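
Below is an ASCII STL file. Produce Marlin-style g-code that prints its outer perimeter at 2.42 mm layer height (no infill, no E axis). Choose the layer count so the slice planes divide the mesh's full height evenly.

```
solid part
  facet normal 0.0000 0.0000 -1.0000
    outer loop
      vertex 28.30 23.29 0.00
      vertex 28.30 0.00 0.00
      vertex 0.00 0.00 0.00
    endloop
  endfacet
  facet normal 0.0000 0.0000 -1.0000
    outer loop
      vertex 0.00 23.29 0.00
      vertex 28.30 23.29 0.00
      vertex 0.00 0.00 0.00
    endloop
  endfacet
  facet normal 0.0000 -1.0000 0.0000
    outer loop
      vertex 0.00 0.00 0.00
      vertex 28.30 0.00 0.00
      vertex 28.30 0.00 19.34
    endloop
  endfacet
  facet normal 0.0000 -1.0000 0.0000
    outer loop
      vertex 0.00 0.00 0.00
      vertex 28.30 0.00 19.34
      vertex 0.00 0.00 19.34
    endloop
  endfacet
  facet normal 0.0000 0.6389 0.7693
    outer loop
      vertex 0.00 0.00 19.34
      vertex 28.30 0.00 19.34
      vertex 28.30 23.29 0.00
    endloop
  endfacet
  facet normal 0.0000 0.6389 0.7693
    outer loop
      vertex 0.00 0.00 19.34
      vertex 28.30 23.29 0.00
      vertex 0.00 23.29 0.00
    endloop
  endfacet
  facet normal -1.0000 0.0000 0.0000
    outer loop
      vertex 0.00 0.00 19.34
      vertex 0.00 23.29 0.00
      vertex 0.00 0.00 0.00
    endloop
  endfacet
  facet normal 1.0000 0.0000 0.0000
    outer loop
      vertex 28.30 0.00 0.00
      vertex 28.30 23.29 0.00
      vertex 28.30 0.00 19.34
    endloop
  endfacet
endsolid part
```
; perimeter-only toolpath
G21 ; units = mm
G90 ; absolute positioning
G28 ; home
; layer 1
G0 Z2.42
G0 X0.00 Y0.00
G1 X28.30 Y0.00
G1 X28.30 Y20.38
G1 X0.00 Y20.38
G1 X0.00 Y0.00
; layer 2
G0 Z4.83
G0 X0.00 Y0.00
G1 X28.30 Y0.00
G1 X28.30 Y17.47
G1 X0.00 Y17.47
G1 X0.00 Y0.00
; layer 3
G0 Z7.25
G0 X0.00 Y0.00
G1 X28.30 Y0.00
G1 X28.30 Y14.56
G1 X0.00 Y14.56
G1 X0.00 Y0.00
; layer 4
G0 Z9.67
G0 X0.00 Y0.00
G1 X28.30 Y0.00
G1 X28.30 Y11.64
G1 X0.00 Y11.64
G1 X0.00 Y0.00
; layer 5
G0 Z12.09
G0 X0.00 Y0.00
G1 X28.30 Y0.00
G1 X28.30 Y8.73
G1 X0.00 Y8.73
G1 X0.00 Y0.00
; layer 6
G0 Z14.50
G0 X0.00 Y0.00
G1 X28.30 Y0.00
G1 X28.30 Y5.82
G1 X0.00 Y5.82
G1 X0.00 Y0.00
; layer 7
G0 Z16.92
G0 X0.00 Y0.00
G1 X28.30 Y0.00
G1 X28.30 Y2.91
G1 X0.00 Y2.91
G1 X0.00 Y0.00
M2 ; end

The solid is a wedge (ramp): 28.3 × 23.3 mm base, rising to 19.3 mm along the y=0 edge and sloping linearly to z=0 at y=23.3. Slicing at Δz = 2.42 mm — 8 equal slices spanning the solid's height, so layer i sits at z = i·h/8 — gives 7 non-empty perimeters. Each is a 4-segment closed polygon; G0 lifts to the layer z and rapids to the start vertex, then G1 traces the edges. The cross-section shrinks linearly with z (the slice at the apex is degenerate and omitted).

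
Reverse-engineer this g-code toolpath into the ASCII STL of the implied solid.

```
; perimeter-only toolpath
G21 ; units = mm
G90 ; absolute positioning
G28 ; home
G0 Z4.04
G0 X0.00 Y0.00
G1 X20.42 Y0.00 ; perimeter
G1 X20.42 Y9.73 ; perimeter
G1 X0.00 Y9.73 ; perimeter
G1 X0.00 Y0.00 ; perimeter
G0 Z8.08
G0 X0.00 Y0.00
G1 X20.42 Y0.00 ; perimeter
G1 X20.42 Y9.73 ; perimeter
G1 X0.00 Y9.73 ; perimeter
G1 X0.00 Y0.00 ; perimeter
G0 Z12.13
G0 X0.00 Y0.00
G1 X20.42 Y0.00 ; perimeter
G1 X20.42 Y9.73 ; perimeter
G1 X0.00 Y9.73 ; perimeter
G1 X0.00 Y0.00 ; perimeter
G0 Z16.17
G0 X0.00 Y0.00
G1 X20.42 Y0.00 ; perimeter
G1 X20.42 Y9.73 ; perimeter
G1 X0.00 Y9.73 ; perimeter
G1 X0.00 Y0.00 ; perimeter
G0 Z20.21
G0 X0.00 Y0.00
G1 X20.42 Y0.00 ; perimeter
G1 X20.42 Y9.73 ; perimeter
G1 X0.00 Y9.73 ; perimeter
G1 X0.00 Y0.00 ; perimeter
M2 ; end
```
solid part
  facet normal 0.0000 0.0000 -1.0000
    outer loop
      vertex 20.42 9.73 0.00
      vertex 20.42 0.00 0.00
      vertex 0.00 0.00 0.00
    endloop
  endfacet
  facet normal 0.0000 0.0000 -1.0000
    outer loop
      vertex 0.00 9.73 0.00
      vertex 20.42 9.73 0.00
      vertex 0.00 0.00 0.00
    endloop
  endfacet
  facet normal 0.0000 0.0000 1.0000
    outer loop
      vertex 0.00 0.00 20.21
      vertex 20.42 0.00 20.21
      vertex 20.42 9.73 20.21
    endloop
  endfacet
  facet normal 0.0000 0.0000 1.0000
    outer loop
      vertex 0.00 0.00 20.21
      vertex 20.42 9.73 20.21
      vertex 0.00 9.73 20.21
    endloop
  endfacet
  facet normal 0.0000 -1.0000 0.0000
    outer loop
      vertex 0.00 0.00 0.00
      vertex 20.42 0.00 0.00
      vertex 20.42 0.00 20.21
    endloop
  endfacet
  facet normal 0.0000 -1.0000 0.0000
    outer loop
      vertex 0.00 0.00 0.00
      vertex 20.42 0.00 20.21
      vertex 0.00 0.00 20.21
    endloop
  endfacet
  facet normal 0.0000 1.0000 0.0000
    outer loop
      vertex 20.42 9.73 20.21
      vertex 20.42 9.73 0.00
      vertex 0.00 9.73 0.00
    endloop
  endfacet
  facet normal 0.0000 1.0000 0.0000
    outer loop
      vertex 0.00 9.73 20.21
      vertex 20.42 9.73 20.21
      vertex 0.00 9.73 0.00
    endloop
  endfacet
  facet normal -1.0000 0.0000 0.0000
    outer loop
      vertex 0.00 9.73 20.21
      vertex 0.00 9.73 0.00
      vertex 0.00 0.00 0.00
    endloop
  endfacet
  facet normal -1.0000 0.0000 0.0000
    outer loop
      vertex 0.00 0.00 20.21
      vertex 0.00 9.73 20.21
      vertex 0.00 0.00 0.00
    endloop
  endfacet
  facet normal 1.0000 0.0000 0.0000
    outer loop
      vertex 20.42 0.00 0.00
      vertex 20.42 9.73 0.00
      vertex 20.42 9.73 20.21
    endloop
  endfacet
  facet normal 1.0000 0.0000 0.0000
    outer loop
      vertex 20.42 0.00 0.00
      vertex 20.42 9.73 20.21
      vertex 20.42 0.00 20.21
    endloop
  endfacet
endsolid part

The G0 Z moves step by Δz≈4.04 mm. Every layer's G1 loop is the same polygon, so the solid is a straight extrusion of it from z=0 to z≈20.2. Closing with flat bottom and top caps and triangulating gives 12 facets — a rectangular box, roughly 20.4 × 9.73 mm footprint and 20.2 mm tall.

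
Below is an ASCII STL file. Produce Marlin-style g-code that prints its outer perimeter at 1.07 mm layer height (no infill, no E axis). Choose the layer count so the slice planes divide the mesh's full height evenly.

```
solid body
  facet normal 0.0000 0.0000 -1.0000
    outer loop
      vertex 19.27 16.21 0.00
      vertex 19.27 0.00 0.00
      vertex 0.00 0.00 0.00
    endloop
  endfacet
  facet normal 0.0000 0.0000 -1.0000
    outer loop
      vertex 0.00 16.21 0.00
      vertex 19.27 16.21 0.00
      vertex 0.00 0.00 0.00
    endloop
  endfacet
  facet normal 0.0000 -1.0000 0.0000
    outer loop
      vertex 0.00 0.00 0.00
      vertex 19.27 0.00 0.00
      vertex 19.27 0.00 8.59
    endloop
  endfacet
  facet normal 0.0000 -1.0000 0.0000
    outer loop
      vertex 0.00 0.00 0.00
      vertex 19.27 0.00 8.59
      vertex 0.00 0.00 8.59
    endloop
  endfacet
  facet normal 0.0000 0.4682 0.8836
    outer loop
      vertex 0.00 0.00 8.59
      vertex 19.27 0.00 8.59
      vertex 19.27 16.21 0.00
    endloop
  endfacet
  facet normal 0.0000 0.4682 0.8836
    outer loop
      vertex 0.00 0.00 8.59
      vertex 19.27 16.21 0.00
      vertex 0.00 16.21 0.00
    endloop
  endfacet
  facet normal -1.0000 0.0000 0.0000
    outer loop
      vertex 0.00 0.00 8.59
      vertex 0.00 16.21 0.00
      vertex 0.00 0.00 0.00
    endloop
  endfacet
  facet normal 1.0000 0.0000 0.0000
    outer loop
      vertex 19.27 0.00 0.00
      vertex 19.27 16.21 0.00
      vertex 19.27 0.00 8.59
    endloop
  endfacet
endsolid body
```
; perimeter-only toolpath
G21 ; units = mm
G90 ; absolute positioning
G28 ; home
; layer 1
G0 Z1.07
G0 X0.00 Y0.00
G1 X19.27 Y0.00
G1 X19.27 Y14.18
G1 X0.00 Y14.18
G1 X0.00 Y0.00
; layer 2
G0 Z2.15
G0 X0.00 Y0.00
G1 X19.27 Y0.00
G1 X19.27 Y12.16
G1 X0.00 Y12.16
G1 X0.00 Y0.00
; layer 3
G0 Z3.22
G0 X0.00 Y0.00
G1 X19.27 Y0.00
G1 X19.27 Y10.13
G1 X0.00 Y10.13
G1 X0.00 Y0.00
; layer 4
G0 Z4.29
G0 X0.00 Y0.00
G1 X19.27 Y0.00
G1 X19.27 Y8.11
G1 X0.00 Y8.11
G1 X0.00 Y0.00
; layer 5
G0 Z5.37
G0 X0.00 Y0.00
G1 X19.27 Y0.00
G1 X19.27 Y6.08
G1 X0.00 Y6.08
G1 X0.00 Y0.00
; layer 6
G0 Z6.44
G0 X0.00 Y0.00
G1 X19.27 Y0.00
G1 X19.27 Y4.05
G1 X0.00 Y4.05
G1 X0.00 Y0.00
; layer 7
G0 Z7.52
G0 X0.00 Y0.00
G1 X19.27 Y0.00
G1 X19.27 Y2.03
G1 X0.00 Y2.03
G1 X0.00 Y0.00
M2 ; end

The solid is a wedge (ramp): 19.3 × 16.2 mm base, rising to 8.59 mm along the y=0 edge and sloping linearly to z=0 at y=16.2. Slicing at Δz = 1.07 mm — 8 equal slices spanning the solid's height, so layer i sits at z = i·h/8 — gives 7 non-empty perimeters. Each is a 4-segment closed polygon; G0 lifts to the layer z and rapids to the start vertex, then G1 traces the edges. The cross-section shrinks linearly with z (the slice at the apex is degenerate and omitted).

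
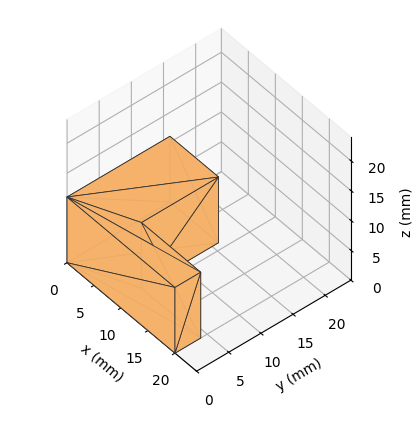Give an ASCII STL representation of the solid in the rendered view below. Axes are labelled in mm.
Reading the render: the shape is an L-shaped prism: outer 20 × 16 mm, arm thicknesses ≈ 4 mm (horizontal) and 9 mm (vertical), extruded 11 mm in z (dimensions read to the nearest mm from the axis ticks). For the STL, each face is triangulated and given an outward normal.

solid part
  facet normal 0.0000 0.0000 -1.0000
    outer loop
      vertex 20.0 4.0 0.0
      vertex 20.0 0.0 0.0
      vertex 0.0 0.0 0.0
    endloop
  endfacet
  facet normal 0.0000 0.0000 -1.0000
    outer loop
      vertex 9.0 4.0 0.0
      vertex 20.0 4.0 0.0
      vertex 0.0 0.0 0.0
    endloop
  endfacet
  facet normal 0.0000 0.0000 -1.0000
    outer loop
      vertex 9.0 16.0 0.0
      vertex 9.0 4.0 0.0
      vertex 0.0 0.0 0.0
    endloop
  endfacet
  facet normal 0.0000 0.0000 -1.0000
    outer loop
      vertex 0.0 16.0 0.0
      vertex 9.0 16.0 0.0
      vertex 0.0 0.0 0.0
    endloop
  endfacet
  facet normal 0.0000 0.0000 1.0000
    outer loop
      vertex 0.0 0.0 11.0
      vertex 20.0 0.0 11.0
      vertex 20.0 4.0 11.0
    endloop
  endfacet
  facet normal 0.0000 0.0000 1.0000
    outer loop
      vertex 0.0 0.0 11.0
      vertex 20.0 4.0 11.0
      vertex 9.0 4.0 11.0
    endloop
  endfacet
  facet normal 0.0000 0.0000 1.0000
    outer loop
      vertex 0.0 0.0 11.0
      vertex 9.0 4.0 11.0
      vertex 9.0 16.0 11.0
    endloop
  endfacet
  facet normal 0.0000 0.0000 1.0000
    outer loop
      vertex 0.0 0.0 11.0
      vertex 9.0 16.0 11.0
      vertex 0.0 16.0 11.0
    endloop
  endfacet
  facet normal 0.0000 -1.0000 0.0000
    outer loop
      vertex 0.0 0.0 0.0
      vertex 20.0 0.0 0.0
      vertex 20.0 0.0 11.0
    endloop
  endfacet
  facet normal 0.0000 -1.0000 0.0000
    outer loop
      vertex 0.0 0.0 0.0
      vertex 20.0 0.0 11.0
      vertex 0.0 0.0 11.0
    endloop
  endfacet
  facet normal 1.0000 0.0000 0.0000
    outer loop
      vertex 20.0 0.0 0.0
      vertex 20.0 4.0 0.0
      vertex 20.0 4.0 11.0
    endloop
  endfacet
  facet normal 1.0000 0.0000 0.0000
    outer loop
      vertex 20.0 0.0 0.0
      vertex 20.0 4.0 11.0
      vertex 20.0 0.0 11.0
    endloop
  endfacet
  facet normal 0.0000 1.0000 0.0000
    outer loop
      vertex 20.0 4.0 0.0
      vertex 9.0 4.0 0.0
      vertex 9.0 4.0 11.0
    endloop
  endfacet
  facet normal 0.0000 1.0000 0.0000
    outer loop
      vertex 20.0 4.0 0.0
      vertex 9.0 4.0 11.0
      vertex 20.0 4.0 11.0
    endloop
  endfacet
  facet normal 1.0000 0.0000 0.0000
    outer loop
      vertex 9.0 4.0 0.0
      vertex 9.0 16.0 0.0
      vertex 9.0 16.0 11.0
    endloop
  endfacet
  facet normal 1.0000 0.0000 0.0000
    outer loop
      vertex 9.0 4.0 0.0
      vertex 9.0 16.0 11.0
      vertex 9.0 4.0 11.0
    endloop
  endfacet
  facet normal 0.0000 1.0000 0.0000
    outer loop
      vertex 9.0 16.0 0.0
      vertex 0.0 16.0 0.0
      vertex 0.0 16.0 11.0
    endloop
  endfacet
  facet normal 0.0000 1.0000 0.0000
    outer loop
      vertex 9.0 16.0 0.0
      vertex 0.0 16.0 11.0
      vertex 9.0 16.0 11.0
    endloop
  endfacet
  facet normal -1.0000 0.0000 0.0000
    outer loop
      vertex 0.0 16.0 0.0
      vertex 0.0 0.0 0.0
      vertex 0.0 0.0 11.0
    endloop
  endfacet
  facet normal -1.0000 0.0000 0.0000
    outer loop
      vertex 0.0 16.0 0.0
      vertex 0.0 0.0 11.0
      vertex 0.0 16.0 11.0
    endloop
  endfacet
endsolid part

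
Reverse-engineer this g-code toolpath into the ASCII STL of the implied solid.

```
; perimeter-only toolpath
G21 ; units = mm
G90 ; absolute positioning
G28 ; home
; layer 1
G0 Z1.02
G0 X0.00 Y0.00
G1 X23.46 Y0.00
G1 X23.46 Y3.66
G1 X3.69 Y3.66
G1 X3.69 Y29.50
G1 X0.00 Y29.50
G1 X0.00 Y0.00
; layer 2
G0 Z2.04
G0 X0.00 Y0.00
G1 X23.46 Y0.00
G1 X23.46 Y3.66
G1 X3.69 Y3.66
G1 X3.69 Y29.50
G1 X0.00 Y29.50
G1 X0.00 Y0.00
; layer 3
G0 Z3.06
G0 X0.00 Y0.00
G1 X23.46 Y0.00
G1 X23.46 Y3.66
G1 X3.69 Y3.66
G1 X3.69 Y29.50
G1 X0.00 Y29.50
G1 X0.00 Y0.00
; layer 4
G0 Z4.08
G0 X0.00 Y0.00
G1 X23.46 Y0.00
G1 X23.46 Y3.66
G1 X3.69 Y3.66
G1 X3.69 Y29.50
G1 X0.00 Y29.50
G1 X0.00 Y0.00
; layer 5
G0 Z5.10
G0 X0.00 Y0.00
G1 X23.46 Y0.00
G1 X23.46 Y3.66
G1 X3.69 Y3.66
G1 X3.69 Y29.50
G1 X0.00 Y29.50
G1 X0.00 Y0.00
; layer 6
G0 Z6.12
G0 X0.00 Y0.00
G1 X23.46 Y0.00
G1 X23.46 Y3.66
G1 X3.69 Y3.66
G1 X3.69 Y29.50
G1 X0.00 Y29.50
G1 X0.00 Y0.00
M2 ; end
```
solid part
  facet normal 0.0000 0.0000 -1.0000
    outer loop
      vertex 23.46 3.66 0.00
      vertex 23.46 0.00 0.00
      vertex 0.00 0.00 0.00
    endloop
  endfacet
  facet normal 0.0000 0.0000 -1.0000
    outer loop
      vertex 3.69 3.66 0.00
      vertex 23.46 3.66 0.00
      vertex 0.00 0.00 0.00
    endloop
  endfacet
  facet normal 0.0000 0.0000 -1.0000
    outer loop
      vertex 3.69 29.50 0.00
      vertex 3.69 3.66 0.00
      vertex 0.00 0.00 0.00
    endloop
  endfacet
  facet normal 0.0000 0.0000 -1.0000
    outer loop
      vertex 0.00 29.50 0.00
      vertex 3.69 29.50 0.00
      vertex 0.00 0.00 0.00
    endloop
  endfacet
  facet normal 0.0000 0.0000 1.0000
    outer loop
      vertex 0.00 0.00 6.12
      vertex 23.46 0.00 6.12
      vertex 23.46 3.66 6.12
    endloop
  endfacet
  facet normal 0.0000 0.0000 1.0000
    outer loop
      vertex 0.00 0.00 6.12
      vertex 23.46 3.66 6.12
      vertex 3.69 3.66 6.12
    endloop
  endfacet
  facet normal 0.0000 0.0000 1.0000
    outer loop
      vertex 0.00 0.00 6.12
      vertex 3.69 3.66 6.12
      vertex 3.69 29.50 6.12
    endloop
  endfacet
  facet normal 0.0000 0.0000 1.0000
    outer loop
      vertex 0.00 0.00 6.12
      vertex 3.69 29.50 6.12
      vertex 0.00 29.50 6.12
    endloop
  endfacet
  facet normal 0.0000 -1.0000 0.0000
    outer loop
      vertex 0.00 0.00 0.00
      vertex 23.46 0.00 0.00
      vertex 23.46 0.00 6.12
    endloop
  endfacet
  facet normal 0.0000 -1.0000 0.0000
    outer loop
      vertex 0.00 0.00 0.00
      vertex 23.46 0.00 6.12
      vertex 0.00 0.00 6.12
    endloop
  endfacet
  facet normal 1.0000 0.0000 0.0000
    outer loop
      vertex 23.46 0.00 0.00
      vertex 23.46 3.66 0.00
      vertex 23.46 3.66 6.12
    endloop
  endfacet
  facet normal 1.0000 0.0000 0.0000
    outer loop
      vertex 23.46 0.00 0.00
      vertex 23.46 3.66 6.12
      vertex 23.46 0.00 6.12
    endloop
  endfacet
  facet normal 0.0000 1.0000 0.0000
    outer loop
      vertex 23.46 3.66 0.00
      vertex 3.69 3.66 0.00
      vertex 3.69 3.66 6.12
    endloop
  endfacet
  facet normal 0.0000 1.0000 0.0000
    outer loop
      vertex 23.46 3.66 0.00
      vertex 3.69 3.66 6.12
      vertex 23.46 3.66 6.12
    endloop
  endfacet
  facet normal 1.0000 0.0000 0.0000
    outer loop
      vertex 3.69 3.66 0.00
      vertex 3.69 29.50 0.00
      vertex 3.69 29.50 6.12
    endloop
  endfacet
  facet normal 1.0000 0.0000 0.0000
    outer loop
      vertex 3.69 3.66 0.00
      vertex 3.69 29.50 6.12
      vertex 3.69 3.66 6.12
    endloop
  endfacet
  facet normal 0.0000 1.0000 0.0000
    outer loop
      vertex 3.69 29.50 0.00
      vertex 0.00 29.50 0.00
      vertex 0.00 29.50 6.12
    endloop
  endfacet
  facet normal 0.0000 1.0000 0.0000
    outer loop
      vertex 3.69 29.50 0.00
      vertex 0.00 29.50 6.12
      vertex 3.69 29.50 6.12
    endloop
  endfacet
  facet normal -1.0000 0.0000 0.0000
    outer loop
      vertex 0.00 29.50 0.00
      vertex 0.00 0.00 0.00
      vertex 0.00 0.00 6.12
    endloop
  endfacet
  facet normal -1.0000 0.0000 0.0000
    outer loop
      vertex 0.00 29.50 0.00
      vertex 0.00 0.00 6.12
      vertex 0.00 29.50 6.12
    endloop
  endfacet
endsolid part

The G0 Z moves step by Δz≈1.02 mm. Every layer's G1 loop is the same polygon, so the solid is a straight extrusion of it from z=0 to z≈6.12. Closing with flat bottom and top caps and triangulating gives 20 facets — an L-shaped prism: outer 23.5 × 29.5 mm, arm thicknesses ≈ 3.66 mm (horizontal) and 3.69 mm (vertical), extruded 6.12 mm in z.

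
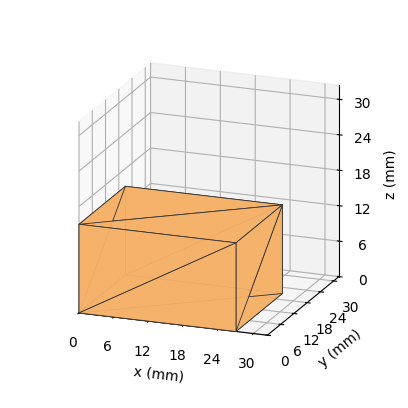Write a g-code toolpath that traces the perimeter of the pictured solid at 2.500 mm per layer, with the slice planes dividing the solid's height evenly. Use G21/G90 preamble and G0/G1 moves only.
Reading the render: the shape is a rectangular box, roughly 27 × 21 mm footprint and 15 mm tall (dimensions read to the nearest mm from the axis ticks). For the g-code, the solid's height is divided into equal slices at the stated Δz and each level perimeter traced with G1 moves after a G0 lift.

; perimeter-only toolpath
G21 ; units = mm
G90 ; absolute positioning
G28 ; home
; layer 1
G0 Z2.500
G0 X0.000 Y0.000
G1 X27.000 Y0.000
G1 X27.000 Y21.000
G1 X0.000 Y21.000
G1 X0.000 Y0.000
; layer 2
G0 Z5.000
G0 X0.000 Y0.000
G1 X27.000 Y0.000
G1 X27.000 Y21.000
G1 X0.000 Y21.000
G1 X0.000 Y0.000
; layer 3
G0 Z7.500
G0 X0.000 Y0.000
G1 X27.000 Y0.000
G1 X27.000 Y21.000
G1 X0.000 Y21.000
G1 X0.000 Y0.000
; layer 4
G0 Z10.000
G0 X0.000 Y0.000
G1 X27.000 Y0.000
G1 X27.000 Y21.000
G1 X0.000 Y21.000
G1 X0.000 Y0.000
; layer 5
G0 Z12.500
G0 X0.000 Y0.000
G1 X27.000 Y0.000
G1 X27.000 Y21.000
G1 X0.000 Y21.000
G1 X0.000 Y0.000
; layer 6
G0 Z15.000
G0 X0.000 Y0.000
G1 X27.000 Y0.000
G1 X27.000 Y21.000
G1 X0.000 Y21.000
G1 X0.000 Y0.000
M2 ; end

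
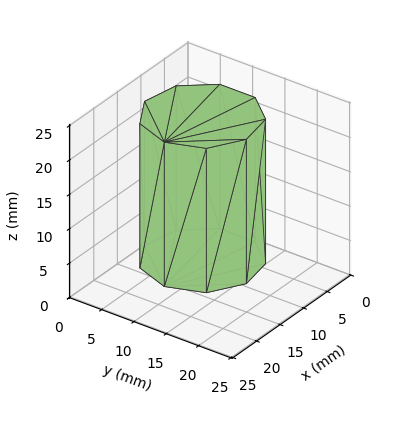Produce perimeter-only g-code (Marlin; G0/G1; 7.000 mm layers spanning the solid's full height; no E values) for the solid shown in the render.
Reading the render: the shape is a regular 9-sided prism (a cylinder approximated with 9 flat sides), circumscribed radius ≈ 8 mm, height ≈ 21 mm (dimensions read to the nearest mm from the axis ticks). For the g-code, the solid's height is divided into equal slices at the stated Δz and each level perimeter traced with G1 moves after a G0 lift.

; perimeter-only toolpath
G21 ; units = mm
G90 ; absolute positioning
G28 ; home
; layer 1
G0 Z7.000
G0 X16.000 Y8.000
G1 X14.128 Y13.142
G1 X9.389 Y15.878
G1 X4.000 Y14.928
G1 X0.482 Y10.736
G1 X0.482 Y5.264
G1 X4.000 Y1.072
G1 X9.389 Y0.122
G1 X14.128 Y2.858
G1 X16.000 Y8.000
; layer 2
G0 Z14.000
G0 X16.000 Y8.000
G1 X14.128 Y13.142
G1 X9.389 Y15.878
G1 X4.000 Y14.928
G1 X0.482 Y10.736
G1 X0.482 Y5.264
G1 X4.000 Y1.072
G1 X9.389 Y0.122
G1 X14.128 Y2.858
G1 X16.000 Y8.000
; layer 3
G0 Z21.000
G0 X16.000 Y8.000
G1 X14.128 Y13.142
G1 X9.389 Y15.878
G1 X4.000 Y14.928
G1 X0.482 Y10.736
G1 X0.482 Y5.264
G1 X4.000 Y1.072
G1 X9.389 Y0.122
G1 X14.128 Y2.858
G1 X16.000 Y8.000
M2 ; end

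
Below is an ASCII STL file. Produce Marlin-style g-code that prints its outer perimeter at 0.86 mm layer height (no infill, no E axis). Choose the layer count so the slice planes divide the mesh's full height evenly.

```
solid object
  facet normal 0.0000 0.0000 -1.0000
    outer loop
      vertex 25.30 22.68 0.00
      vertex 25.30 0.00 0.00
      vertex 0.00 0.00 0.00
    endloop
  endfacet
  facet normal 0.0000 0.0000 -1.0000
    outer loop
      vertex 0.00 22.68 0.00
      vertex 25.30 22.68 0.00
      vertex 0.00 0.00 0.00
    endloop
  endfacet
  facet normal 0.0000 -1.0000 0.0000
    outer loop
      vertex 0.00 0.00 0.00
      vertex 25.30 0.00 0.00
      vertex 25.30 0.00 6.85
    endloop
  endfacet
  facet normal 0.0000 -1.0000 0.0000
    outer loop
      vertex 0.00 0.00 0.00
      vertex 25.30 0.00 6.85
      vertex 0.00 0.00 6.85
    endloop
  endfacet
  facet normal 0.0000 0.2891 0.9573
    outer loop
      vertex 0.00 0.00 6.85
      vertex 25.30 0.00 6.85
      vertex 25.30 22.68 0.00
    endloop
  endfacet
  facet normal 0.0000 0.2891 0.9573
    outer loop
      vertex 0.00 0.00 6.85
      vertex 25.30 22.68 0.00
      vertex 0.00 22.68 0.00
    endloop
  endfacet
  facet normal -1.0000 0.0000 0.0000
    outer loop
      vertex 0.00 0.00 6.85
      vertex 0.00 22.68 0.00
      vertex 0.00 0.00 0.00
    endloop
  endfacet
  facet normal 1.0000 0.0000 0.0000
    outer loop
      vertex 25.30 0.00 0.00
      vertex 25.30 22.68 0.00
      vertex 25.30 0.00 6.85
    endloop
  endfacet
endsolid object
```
; perimeter-only toolpath
G21 ; units = mm
G90 ; absolute positioning
G28 ; home
; layer 1
G0 Z0.86
G0 X0.00 Y0.00
G1 X25.30 Y0.00
G1 X25.30 Y19.84
G1 X0.00 Y19.84
G1 X0.00 Y0.00
; layer 2
G0 Z1.71
G0 X0.00 Y0.00
G1 X25.30 Y0.00
G1 X25.30 Y17.01
G1 X0.00 Y17.01
G1 X0.00 Y0.00
; layer 3
G0 Z2.57
G0 X0.00 Y0.00
G1 X25.30 Y0.00
G1 X25.30 Y14.18
G1 X0.00 Y14.18
G1 X0.00 Y0.00
; layer 4
G0 Z3.42
G0 X0.00 Y0.00
G1 X25.30 Y0.00
G1 X25.30 Y11.34
G1 X0.00 Y11.34
G1 X0.00 Y0.00
; layer 5
G0 Z4.28
G0 X0.00 Y0.00
G1 X25.30 Y0.00
G1 X25.30 Y8.50
G1 X0.00 Y8.50
G1 X0.00 Y0.00
; layer 6
G0 Z5.14
G0 X0.00 Y0.00
G1 X25.30 Y0.00
G1 X25.30 Y5.67
G1 X0.00 Y5.67
G1 X0.00 Y0.00
; layer 7
G0 Z5.99
G0 X0.00 Y0.00
G1 X25.30 Y0.00
G1 X25.30 Y2.83
G1 X0.00 Y2.83
G1 X0.00 Y0.00
M2 ; end

The solid is a wedge (ramp): 25.3 × 22.7 mm base, rising to 6.85 mm along the y=0 edge and sloping linearly to z=0 at y=22.7. Slicing at Δz = 0.86 mm — 8 equal slices spanning the solid's height, so layer i sits at z = i·h/8 — gives 7 non-empty perimeters. Each is a 4-segment closed polygon; G0 lifts to the layer z and rapids to the start vertex, then G1 traces the edges. The cross-section shrinks linearly with z (the slice at the apex is degenerate and omitted).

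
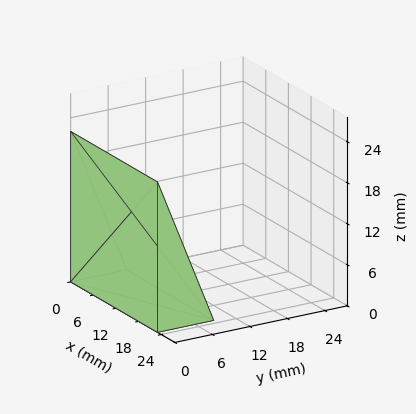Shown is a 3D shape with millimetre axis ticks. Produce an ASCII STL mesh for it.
Reading the render: the shape is a wedge (ramp): 23 × 9 mm base, rising to 22 mm along the y=0 edge and sloping linearly to z=0 at y=9 (dimensions read to the nearest mm from the axis ticks). For the STL, each face is triangulated and given an outward normal.

solid part
  facet normal 0.0000 0.0000 -1.0000
    outer loop
      vertex 23.000 9.000 0.000
      vertex 23.000 0.000 0.000
      vertex 0.000 0.000 0.000
    endloop
  endfacet
  facet normal 0.0000 0.0000 -1.0000
    outer loop
      vertex 0.000 9.000 0.000
      vertex 23.000 9.000 0.000
      vertex 0.000 0.000 0.000
    endloop
  endfacet
  facet normal 0.0000 -1.0000 0.0000
    outer loop
      vertex 0.000 0.000 0.000
      vertex 23.000 0.000 0.000
      vertex 23.000 0.000 22.000
    endloop
  endfacet
  facet normal 0.0000 -1.0000 0.0000
    outer loop
      vertex 0.000 0.000 0.000
      vertex 23.000 0.000 22.000
      vertex 0.000 0.000 22.000
    endloop
  endfacet
  facet normal 0.0000 0.9255 0.3786
    outer loop
      vertex 0.000 0.000 22.000
      vertex 23.000 0.000 22.000
      vertex 23.000 9.000 0.000
    endloop
  endfacet
  facet normal 0.0000 0.9255 0.3786
    outer loop
      vertex 0.000 0.000 22.000
      vertex 23.000 9.000 0.000
      vertex 0.000 9.000 0.000
    endloop
  endfacet
  facet normal -1.0000 0.0000 0.0000
    outer loop
      vertex 0.000 0.000 22.000
      vertex 0.000 9.000 0.000
      vertex 0.000 0.000 0.000
    endloop
  endfacet
  facet normal 1.0000 0.0000 0.0000
    outer loop
      vertex 23.000 0.000 0.000
      vertex 23.000 9.000 0.000
      vertex 23.000 0.000 22.000
    endloop
  endfacet
endsolid part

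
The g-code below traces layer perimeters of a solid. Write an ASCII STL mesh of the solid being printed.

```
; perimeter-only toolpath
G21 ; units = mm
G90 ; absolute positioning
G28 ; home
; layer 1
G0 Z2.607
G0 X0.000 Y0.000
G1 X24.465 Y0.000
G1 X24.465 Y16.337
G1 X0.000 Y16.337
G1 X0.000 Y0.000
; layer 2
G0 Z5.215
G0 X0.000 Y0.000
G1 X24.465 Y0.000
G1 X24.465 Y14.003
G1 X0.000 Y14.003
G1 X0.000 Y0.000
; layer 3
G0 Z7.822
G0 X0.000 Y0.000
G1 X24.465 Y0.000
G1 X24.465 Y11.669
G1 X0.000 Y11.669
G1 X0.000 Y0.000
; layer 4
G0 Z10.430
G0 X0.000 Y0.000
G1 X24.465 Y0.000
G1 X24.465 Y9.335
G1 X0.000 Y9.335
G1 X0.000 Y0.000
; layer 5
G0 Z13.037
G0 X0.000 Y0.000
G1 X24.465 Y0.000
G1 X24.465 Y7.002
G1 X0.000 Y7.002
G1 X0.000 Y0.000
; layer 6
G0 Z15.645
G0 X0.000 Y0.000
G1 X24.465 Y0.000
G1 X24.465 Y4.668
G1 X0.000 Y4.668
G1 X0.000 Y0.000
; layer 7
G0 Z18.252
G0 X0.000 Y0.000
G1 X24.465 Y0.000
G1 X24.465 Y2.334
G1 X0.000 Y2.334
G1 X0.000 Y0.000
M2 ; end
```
solid part
  facet normal 0.0000 0.0000 -1.0000
    outer loop
      vertex 24.465 18.671 0.000
      vertex 24.465 0.000 0.000
      vertex 0.000 0.000 0.000
    endloop
  endfacet
  facet normal 0.0000 0.0000 -1.0000
    outer loop
      vertex 0.000 18.671 0.000
      vertex 24.465 18.671 0.000
      vertex 0.000 0.000 0.000
    endloop
  endfacet
  facet normal 0.0000 -1.0000 0.0000
    outer loop
      vertex 0.000 0.000 0.000
      vertex 24.465 0.000 0.000
      vertex 24.465 0.000 20.860
    endloop
  endfacet
  facet normal 0.0000 -1.0000 0.0000
    outer loop
      vertex 0.000 0.000 0.000
      vertex 24.465 0.000 20.860
      vertex 0.000 0.000 20.860
    endloop
  endfacet
  facet normal 0.0000 0.7451 0.6669
    outer loop
      vertex 0.000 0.000 20.860
      vertex 24.465 0.000 20.860
      vertex 24.465 18.671 0.000
    endloop
  endfacet
  facet normal 0.0000 0.7451 0.6669
    outer loop
      vertex 0.000 0.000 20.860
      vertex 24.465 18.671 0.000
      vertex 0.000 18.671 0.000
    endloop
  endfacet
  facet normal -1.0000 0.0000 0.0000
    outer loop
      vertex 0.000 0.000 20.860
      vertex 0.000 18.671 0.000
      vertex 0.000 0.000 0.000
    endloop
  endfacet
  facet normal 1.0000 0.0000 0.0000
    outer loop
      vertex 24.465 0.000 0.000
      vertex 24.465 18.671 0.000
      vertex 24.465 0.000 20.860
    endloop
  endfacet
endsolid part

The G0 Z moves step by Δz≈2.607 mm. The G1 loops shrink linearly with z, so the solid tapers from its base footprint up to z≈20.9. Closing with a flat bottom cap and the tapered top and triangulating gives 8 facets — a wedge (ramp): 24.5 × 18.7 mm base, rising to 20.9 mm along the y=0 edge and sloping linearly to z=0 at y=18.7.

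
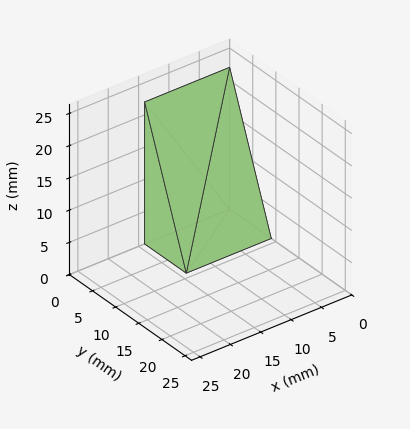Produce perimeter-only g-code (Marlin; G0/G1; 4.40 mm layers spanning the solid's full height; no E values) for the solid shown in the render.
Reading the render: the shape is a wedge (ramp): 14 × 9 mm base, rising to 22 mm along the y=0 edge and sloping linearly to z=0 at y=9 (dimensions read to the nearest mm from the axis ticks). For the g-code, the solid's height is divided into equal slices at the stated Δz and each level perimeter traced with G1 moves after a G0 lift.

; perimeter-only toolpath
G21 ; units = mm
G90 ; absolute positioning
G28 ; home
; layer 1
G0 Z4.40
G0 X0.00 Y0.00
G1 X14.00 Y0.00
G1 X14.00 Y7.20
G1 X0.00 Y7.20
G1 X0.00 Y0.00
; layer 2
G0 Z8.80
G0 X0.00 Y0.00
G1 X14.00 Y0.00
G1 X14.00 Y5.40
G1 X0.00 Y5.40
G1 X0.00 Y0.00
; layer 3
G0 Z13.20
G0 X0.00 Y0.00
G1 X14.00 Y0.00
G1 X14.00 Y3.60
G1 X0.00 Y3.60
G1 X0.00 Y0.00
; layer 4
G0 Z17.60
G0 X0.00 Y0.00
G1 X14.00 Y0.00
G1 X14.00 Y1.80
G1 X0.00 Y1.80
G1 X0.00 Y0.00
M2 ; end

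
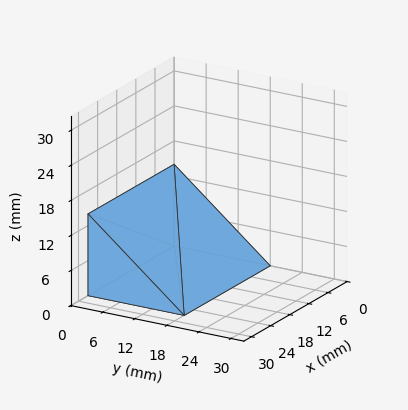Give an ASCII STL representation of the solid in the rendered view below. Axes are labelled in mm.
Reading the render: the shape is a wedge (ramp): 27 × 18 mm base, rising to 14 mm along the y=0 edge and sloping linearly to z=0 at y=18 (dimensions read to the nearest mm from the axis ticks). For the STL, each face is triangulated and given an outward normal.

solid part
  facet normal 0.0000 0.0000 -1.0000
    outer loop
      vertex 27.0 18.0 0.0
      vertex 27.0 0.0 0.0
      vertex 0.0 0.0 0.0
    endloop
  endfacet
  facet normal 0.0000 0.0000 -1.0000
    outer loop
      vertex 0.0 18.0 0.0
      vertex 27.0 18.0 0.0
      vertex 0.0 0.0 0.0
    endloop
  endfacet
  facet normal 0.0000 -1.0000 0.0000
    outer loop
      vertex 0.0 0.0 0.0
      vertex 27.0 0.0 0.0
      vertex 27.0 0.0 14.0
    endloop
  endfacet
  facet normal 0.0000 -1.0000 0.0000
    outer loop
      vertex 0.0 0.0 0.0
      vertex 27.0 0.0 14.0
      vertex 0.0 0.0 14.0
    endloop
  endfacet
  facet normal 0.0000 0.6139 0.7894
    outer loop
      vertex 0.0 0.0 14.0
      vertex 27.0 0.0 14.0
      vertex 27.0 18.0 0.0
    endloop
  endfacet
  facet normal 0.0000 0.6139 0.7894
    outer loop
      vertex 0.0 0.0 14.0
      vertex 27.0 18.0 0.0
      vertex 0.0 18.0 0.0
    endloop
  endfacet
  facet normal -1.0000 0.0000 0.0000
    outer loop
      vertex 0.0 0.0 14.0
      vertex 0.0 18.0 0.0
      vertex 0.0 0.0 0.0
    endloop
  endfacet
  facet normal 1.0000 0.0000 0.0000
    outer loop
      vertex 27.0 0.0 0.0
      vertex 27.0 18.0 0.0
      vertex 27.0 0.0 14.0
    endloop
  endfacet
endsolid part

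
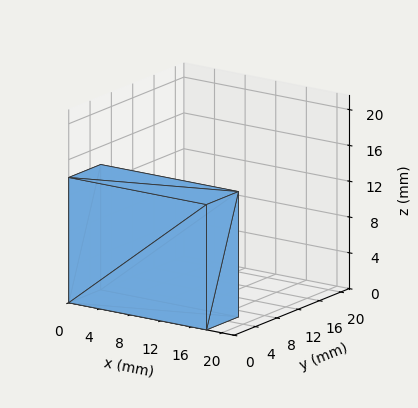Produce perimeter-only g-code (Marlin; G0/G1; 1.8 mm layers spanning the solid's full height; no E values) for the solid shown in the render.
Reading the render: the shape is a rectangular box, roughly 18 × 6 mm footprint and 14 mm tall (dimensions read to the nearest mm from the axis ticks). For the g-code, the solid's height is divided into equal slices at the stated Δz and each level perimeter traced with G1 moves after a G0 lift.

; perimeter-only toolpath
G21 ; units = mm
G90 ; absolute positioning
G28 ; home
; layer 1
G0 Z1.8
G0 X0.0 Y0.0
G1 X18.0 Y0.0
G1 X18.0 Y6.0
G1 X0.0 Y6.0
G1 X0.0 Y0.0
; layer 2
G0 Z3.5
G0 X0.0 Y0.0
G1 X18.0 Y0.0
G1 X18.0 Y6.0
G1 X0.0 Y6.0
G1 X0.0 Y0.0
; layer 3
G0 Z5.2
G0 X0.0 Y0.0
G1 X18.0 Y0.0
G1 X18.0 Y6.0
G1 X0.0 Y6.0
G1 X0.0 Y0.0
; layer 4
G0 Z7.0
G0 X0.0 Y0.0
G1 X18.0 Y0.0
G1 X18.0 Y6.0
G1 X0.0 Y6.0
G1 X0.0 Y0.0
; layer 5
G0 Z8.8
G0 X0.0 Y0.0
G1 X18.0 Y0.0
G1 X18.0 Y6.0
G1 X0.0 Y6.0
G1 X0.0 Y0.0
; layer 6
G0 Z10.5
G0 X0.0 Y0.0
G1 X18.0 Y0.0
G1 X18.0 Y6.0
G1 X0.0 Y6.0
G1 X0.0 Y0.0
; layer 7
G0 Z12.2
G0 X0.0 Y0.0
G1 X18.0 Y0.0
G1 X18.0 Y6.0
G1 X0.0 Y6.0
G1 X0.0 Y0.0
; layer 8
G0 Z14.0
G0 X0.0 Y0.0
G1 X18.0 Y0.0
G1 X18.0 Y6.0
G1 X0.0 Y6.0
G1 X0.0 Y0.0
M2 ; end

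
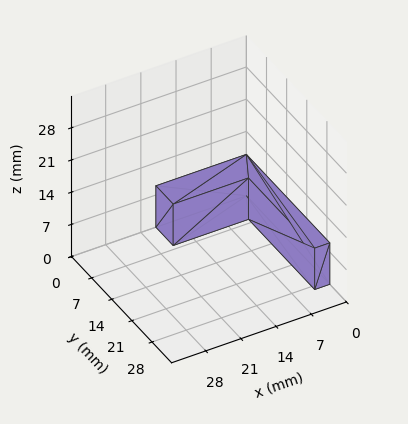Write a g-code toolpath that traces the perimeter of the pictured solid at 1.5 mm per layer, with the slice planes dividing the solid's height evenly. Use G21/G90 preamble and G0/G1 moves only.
Reading the render: the shape is an L-shaped prism: outer 18 × 29 mm, arm thicknesses ≈ 6 mm (horizontal) and 3 mm (vertical), extruded 9 mm in z (dimensions read to the nearest mm from the axis ticks). For the g-code, the solid's height is divided into equal slices at the stated Δz and each level perimeter traced with G1 moves after a G0 lift.

; perimeter-only toolpath
G21 ; units = mm
G90 ; absolute positioning
G28 ; home
; layer 1
G0 Z1.5
G0 X0.0 Y0.0
G1 X18.0 Y0.0
G1 X18.0 Y6.0
G1 X3.0 Y6.0
G1 X3.0 Y29.0
G1 X0.0 Y29.0
G1 X0.0 Y0.0
; layer 2
G0 Z3.0
G0 X0.0 Y0.0
G1 X18.0 Y0.0
G1 X18.0 Y6.0
G1 X3.0 Y6.0
G1 X3.0 Y29.0
G1 X0.0 Y29.0
G1 X0.0 Y0.0
; layer 3
G0 Z4.5
G0 X0.0 Y0.0
G1 X18.0 Y0.0
G1 X18.0 Y6.0
G1 X3.0 Y6.0
G1 X3.0 Y29.0
G1 X0.0 Y29.0
G1 X0.0 Y0.0
; layer 4
G0 Z6.0
G0 X0.0 Y0.0
G1 X18.0 Y0.0
G1 X18.0 Y6.0
G1 X3.0 Y6.0
G1 X3.0 Y29.0
G1 X0.0 Y29.0
G1 X0.0 Y0.0
; layer 5
G0 Z7.5
G0 X0.0 Y0.0
G1 X18.0 Y0.0
G1 X18.0 Y6.0
G1 X3.0 Y6.0
G1 X3.0 Y29.0
G1 X0.0 Y29.0
G1 X0.0 Y0.0
; layer 6
G0 Z9.0
G0 X0.0 Y0.0
G1 X18.0 Y0.0
G1 X18.0 Y6.0
G1 X3.0 Y6.0
G1 X3.0 Y29.0
G1 X0.0 Y29.0
G1 X0.0 Y0.0
M2 ; end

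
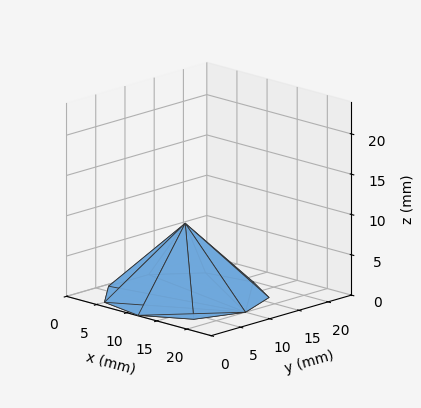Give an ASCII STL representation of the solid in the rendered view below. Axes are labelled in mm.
Reading the render: the shape is a regular 9-sided pyramid, base circumscribed radius ≈ 10 mm, apex at z ≈ 9 mm (dimensions read to the nearest mm from the axis ticks). For the STL, each face is triangulated and given an outward normal.

solid part
  facet normal 0.0000 0.0000 -1.0000
    outer loop
      vertex 11.74 19.85 0.00
      vertex 17.66 16.43 0.00
      vertex 20.00 10.00 0.00
    endloop
  endfacet
  facet normal 0.0000 0.0000 -1.0000
    outer loop
      vertex 5.00 18.66 0.00
      vertex 11.74 19.85 0.00
      vertex 20.00 10.00 0.00
    endloop
  endfacet
  facet normal 0.0000 0.0000 -1.0000
    outer loop
      vertex 0.60 13.42 0.00
      vertex 5.00 18.66 0.00
      vertex 20.00 10.00 0.00
    endloop
  endfacet
  facet normal 0.0000 0.0000 -1.0000
    outer loop
      vertex 0.60 6.58 0.00
      vertex 0.60 13.42 0.00
      vertex 20.00 10.00 0.00
    endloop
  endfacet
  facet normal 0.0000 0.0000 -1.0000
    outer loop
      vertex 5.00 1.34 0.00
      vertex 0.60 6.58 0.00
      vertex 20.00 10.00 0.00
    endloop
  endfacet
  facet normal 0.0000 0.0000 -1.0000
    outer loop
      vertex 11.74 0.15 0.00
      vertex 5.00 1.34 0.00
      vertex 20.00 10.00 0.00
    endloop
  endfacet
  facet normal 0.0000 0.0000 -1.0000
    outer loop
      vertex 17.66 3.57 0.00
      vertex 11.74 0.15 0.00
      vertex 20.00 10.00 0.00
    endloop
  endfacet
  facet normal 0.6500 0.2365 0.7222
    outer loop
      vertex 20.00 10.00 0.00
      vertex 17.66 16.43 0.00
      vertex 10.00 10.00 9.00
    endloop
  endfacet
  facet normal 0.3460 0.5988 0.7223
    outer loop
      vertex 17.66 16.43 0.00
      vertex 11.74 19.85 0.00
      vertex 10.00 10.00 9.00
    endloop
  endfacet
  facet normal -0.1203 0.6811 0.7222
    outer loop
      vertex 11.74 19.85 0.00
      vertex 5.00 18.66 0.00
      vertex 10.00 10.00 9.00
    endloop
  endfacet
  facet normal -0.5297 0.4448 0.7222
    outer loop
      vertex 5.00 18.66 0.00
      vertex 0.60 13.42 0.00
      vertex 10.00 10.00 9.00
    endloop
  endfacet
  facet normal -0.6916 0.0000 0.7223
    outer loop
      vertex 0.60 13.42 0.00
      vertex 0.60 6.58 0.00
      vertex 10.00 10.00 9.00
    endloop
  endfacet
  facet normal -0.5297 -0.4448 0.7222
    outer loop
      vertex 0.60 6.58 0.00
      vertex 5.00 1.34 0.00
      vertex 10.00 10.00 9.00
    endloop
  endfacet
  facet normal -0.1203 -0.6811 0.7222
    outer loop
      vertex 5.00 1.34 0.00
      vertex 11.74 0.15 0.00
      vertex 10.00 10.00 9.00
    endloop
  endfacet
  facet normal 0.3460 -0.5988 0.7223
    outer loop
      vertex 11.74 0.15 0.00
      vertex 17.66 3.57 0.00
      vertex 10.00 10.00 9.00
    endloop
  endfacet
  facet normal 0.6500 -0.2365 0.7222
    outer loop
      vertex 17.66 3.57 0.00
      vertex 20.00 10.00 0.00
      vertex 10.00 10.00 9.00
    endloop
  endfacet
endsolid part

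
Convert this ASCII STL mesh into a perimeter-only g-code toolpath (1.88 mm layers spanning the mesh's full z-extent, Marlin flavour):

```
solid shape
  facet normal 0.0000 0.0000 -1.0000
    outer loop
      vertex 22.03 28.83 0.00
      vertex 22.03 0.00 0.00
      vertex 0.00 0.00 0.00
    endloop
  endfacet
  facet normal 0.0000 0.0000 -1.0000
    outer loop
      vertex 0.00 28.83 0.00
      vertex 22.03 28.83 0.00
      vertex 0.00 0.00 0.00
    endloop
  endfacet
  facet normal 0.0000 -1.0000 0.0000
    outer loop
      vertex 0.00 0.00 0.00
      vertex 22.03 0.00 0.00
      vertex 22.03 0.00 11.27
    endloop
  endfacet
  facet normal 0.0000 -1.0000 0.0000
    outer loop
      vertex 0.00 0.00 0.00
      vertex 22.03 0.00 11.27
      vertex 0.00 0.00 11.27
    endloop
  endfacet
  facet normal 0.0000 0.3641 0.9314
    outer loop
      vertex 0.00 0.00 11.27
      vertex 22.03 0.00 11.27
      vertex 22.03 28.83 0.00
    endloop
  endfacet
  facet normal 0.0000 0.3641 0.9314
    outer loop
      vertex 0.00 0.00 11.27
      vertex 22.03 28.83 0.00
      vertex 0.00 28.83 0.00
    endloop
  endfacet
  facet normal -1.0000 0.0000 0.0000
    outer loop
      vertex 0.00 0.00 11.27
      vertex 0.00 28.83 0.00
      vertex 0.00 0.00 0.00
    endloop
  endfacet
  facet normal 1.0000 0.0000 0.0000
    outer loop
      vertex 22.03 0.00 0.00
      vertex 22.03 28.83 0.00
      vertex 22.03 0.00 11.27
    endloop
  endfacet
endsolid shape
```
; perimeter-only toolpath
G21 ; units = mm
G90 ; absolute positioning
G28 ; home
; layer 1
G0 Z1.88
G0 X0.00 Y0.00
G1 X22.03 Y0.00
G1 X22.03 Y24.02
G1 X0.00 Y24.02
G1 X0.00 Y0.00
; layer 2
G0 Z3.76
G0 X0.00 Y0.00
G1 X22.03 Y0.00
G1 X22.03 Y19.22
G1 X0.00 Y19.22
G1 X0.00 Y0.00
; layer 3
G0 Z5.63
G0 X0.00 Y0.00
G1 X22.03 Y0.00
G1 X22.03 Y14.41
G1 X0.00 Y14.41
G1 X0.00 Y0.00
; layer 4
G0 Z7.51
G0 X0.00 Y0.00
G1 X22.03 Y0.00
G1 X22.03 Y9.61
G1 X0.00 Y9.61
G1 X0.00 Y0.00
; layer 5
G0 Z9.39
G0 X0.00 Y0.00
G1 X22.03 Y0.00
G1 X22.03 Y4.81
G1 X0.00 Y4.81
G1 X0.00 Y0.00
M2 ; end

The solid is a wedge (ramp): 22 × 28.8 mm base, rising to 11.3 mm along the y=0 edge and sloping linearly to z=0 at y=28.8. Slicing at Δz = 1.88 mm — 6 equal slices spanning the solid's height, so layer i sits at z = i·h/6 — gives 5 non-empty perimeters. Each is a 4-segment closed polygon; G0 lifts to the layer z and rapids to the start vertex, then G1 traces the edges. The cross-section shrinks linearly with z (the slice at the apex is degenerate and omitted).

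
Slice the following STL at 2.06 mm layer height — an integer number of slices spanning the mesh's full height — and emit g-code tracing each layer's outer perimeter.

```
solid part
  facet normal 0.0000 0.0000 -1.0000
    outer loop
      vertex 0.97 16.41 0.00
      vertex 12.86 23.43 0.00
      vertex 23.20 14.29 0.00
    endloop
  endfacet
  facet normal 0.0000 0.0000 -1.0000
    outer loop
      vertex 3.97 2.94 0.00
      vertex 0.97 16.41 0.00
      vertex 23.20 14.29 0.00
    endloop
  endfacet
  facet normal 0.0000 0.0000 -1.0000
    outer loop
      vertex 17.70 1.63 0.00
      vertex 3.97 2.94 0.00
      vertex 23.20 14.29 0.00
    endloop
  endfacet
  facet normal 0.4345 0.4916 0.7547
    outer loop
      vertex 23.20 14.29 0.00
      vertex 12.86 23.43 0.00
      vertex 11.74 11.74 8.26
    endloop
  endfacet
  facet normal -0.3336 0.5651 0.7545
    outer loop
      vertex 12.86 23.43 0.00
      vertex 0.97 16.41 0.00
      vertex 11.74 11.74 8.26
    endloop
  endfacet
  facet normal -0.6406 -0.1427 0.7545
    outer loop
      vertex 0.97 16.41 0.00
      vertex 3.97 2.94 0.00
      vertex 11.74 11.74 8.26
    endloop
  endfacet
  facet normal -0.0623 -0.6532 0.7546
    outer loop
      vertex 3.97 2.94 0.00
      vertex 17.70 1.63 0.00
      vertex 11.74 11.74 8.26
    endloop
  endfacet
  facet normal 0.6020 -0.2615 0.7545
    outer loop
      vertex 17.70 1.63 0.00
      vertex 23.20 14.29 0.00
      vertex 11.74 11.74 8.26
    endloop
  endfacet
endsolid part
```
; perimeter-only toolpath
G21 ; units = mm
G90 ; absolute positioning
G28 ; home
; layer 1
G0 Z2.06
G0 X20.33 Y13.65
G1 X12.58 Y20.51
G1 X3.66 Y15.24
G1 X5.91 Y5.14
G1 X16.21 Y4.16
G1 X20.33 Y13.65
; layer 2
G0 Z4.13
G0 X17.47 Y13.02
G1 X12.30 Y17.59
G1 X6.36 Y14.07
G1 X7.86 Y7.34
G1 X14.72 Y6.69
G1 X17.47 Y13.02
; layer 3
G0 Z6.20
G0 X14.61 Y12.38
G1 X12.02 Y14.66
G1 X9.05 Y12.91
G1 X9.80 Y9.54
G1 X13.23 Y9.21
G1 X14.61 Y12.38
M2 ; end

The solid is a regular 5-sided pyramid, base circumscribed radius ≈ 11.7 mm, apex at z ≈ 8.26 mm. Slicing at Δz = 2.06 mm — 4 equal slices spanning the solid's height, so layer i sits at z = i·h/4 — gives 3 non-empty perimeters. Each is a 5-segment closed polygon; G0 lifts to the layer z and rapids to the start vertex, then G1 traces the edges. The cross-section shrinks linearly with z (the slice at the apex is degenerate and omitted).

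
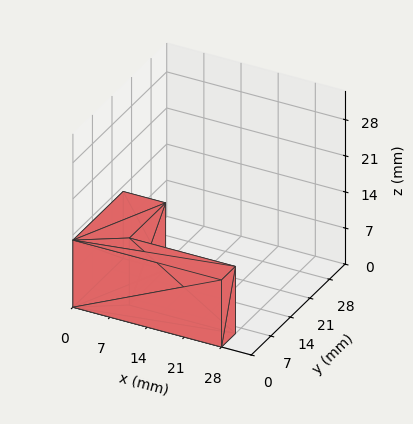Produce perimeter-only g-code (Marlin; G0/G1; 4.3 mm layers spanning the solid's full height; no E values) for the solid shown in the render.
Reading the render: the shape is an L-shaped prism: outer 28 × 18 mm, arm thicknesses ≈ 5 mm (horizontal) and 8 mm (vertical), extruded 13 mm in z (dimensions read to the nearest mm from the axis ticks). For the g-code, the solid's height is divided into equal slices at the stated Δz and each level perimeter traced with G1 moves after a G0 lift.

; perimeter-only toolpath
G21 ; units = mm
G90 ; absolute positioning
G28 ; home
; layer 1
G0 Z4.3
G0 X0.0 Y0.0
G1 X28.0 Y0.0
G1 X28.0 Y5.0
G1 X8.0 Y5.0
G1 X8.0 Y18.0
G1 X0.0 Y18.0
G1 X0.0 Y0.0
; layer 2
G0 Z8.7
G0 X0.0 Y0.0
G1 X28.0 Y0.0
G1 X28.0 Y5.0
G1 X8.0 Y5.0
G1 X8.0 Y18.0
G1 X0.0 Y18.0
G1 X0.0 Y0.0
; layer 3
G0 Z13.0
G0 X0.0 Y0.0
G1 X28.0 Y0.0
G1 X28.0 Y5.0
G1 X8.0 Y5.0
G1 X8.0 Y18.0
G1 X0.0 Y18.0
G1 X0.0 Y0.0
M2 ; end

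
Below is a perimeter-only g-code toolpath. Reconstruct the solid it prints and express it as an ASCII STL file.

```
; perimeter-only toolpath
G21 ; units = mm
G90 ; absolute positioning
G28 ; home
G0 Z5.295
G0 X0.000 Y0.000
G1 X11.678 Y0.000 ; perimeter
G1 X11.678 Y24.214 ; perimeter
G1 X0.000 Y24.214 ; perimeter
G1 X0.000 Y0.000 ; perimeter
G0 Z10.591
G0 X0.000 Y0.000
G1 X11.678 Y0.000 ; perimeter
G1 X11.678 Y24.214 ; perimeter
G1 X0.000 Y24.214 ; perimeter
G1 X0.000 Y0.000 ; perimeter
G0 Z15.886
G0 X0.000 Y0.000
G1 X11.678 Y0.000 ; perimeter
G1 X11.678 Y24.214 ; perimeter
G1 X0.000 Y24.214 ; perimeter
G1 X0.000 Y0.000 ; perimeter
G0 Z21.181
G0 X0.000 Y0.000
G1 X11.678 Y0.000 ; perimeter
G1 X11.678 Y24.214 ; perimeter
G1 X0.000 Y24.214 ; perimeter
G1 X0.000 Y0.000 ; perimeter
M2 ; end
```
solid part
  facet normal 0.0000 0.0000 -1.0000
    outer loop
      vertex 11.678 24.214 0.000
      vertex 11.678 0.000 0.000
      vertex 0.000 0.000 0.000
    endloop
  endfacet
  facet normal 0.0000 0.0000 -1.0000
    outer loop
      vertex 0.000 24.214 0.000
      vertex 11.678 24.214 0.000
      vertex 0.000 0.000 0.000
    endloop
  endfacet
  facet normal 0.0000 0.0000 1.0000
    outer loop
      vertex 0.000 0.000 21.181
      vertex 11.678 0.000 21.181
      vertex 11.678 24.214 21.181
    endloop
  endfacet
  facet normal 0.0000 0.0000 1.0000
    outer loop
      vertex 0.000 0.000 21.181
      vertex 11.678 24.214 21.181
      vertex 0.000 24.214 21.181
    endloop
  endfacet
  facet normal 0.0000 -1.0000 0.0000
    outer loop
      vertex 0.000 0.000 0.000
      vertex 11.678 0.000 0.000
      vertex 11.678 0.000 21.181
    endloop
  endfacet
  facet normal 0.0000 -1.0000 0.0000
    outer loop
      vertex 0.000 0.000 0.000
      vertex 11.678 0.000 21.181
      vertex 0.000 0.000 21.181
    endloop
  endfacet
  facet normal 0.0000 1.0000 0.0000
    outer loop
      vertex 11.678 24.214 21.181
      vertex 11.678 24.214 0.000
      vertex 0.000 24.214 0.000
    endloop
  endfacet
  facet normal 0.0000 1.0000 0.0000
    outer loop
      vertex 0.000 24.214 21.181
      vertex 11.678 24.214 21.181
      vertex 0.000 24.214 0.000
    endloop
  endfacet
  facet normal -1.0000 0.0000 0.0000
    outer loop
      vertex 0.000 24.214 21.181
      vertex 0.000 24.214 0.000
      vertex 0.000 0.000 0.000
    endloop
  endfacet
  facet normal -1.0000 0.0000 0.0000
    outer loop
      vertex 0.000 0.000 21.181
      vertex 0.000 24.214 21.181
      vertex 0.000 0.000 0.000
    endloop
  endfacet
  facet normal 1.0000 0.0000 0.0000
    outer loop
      vertex 11.678 0.000 0.000
      vertex 11.678 24.214 0.000
      vertex 11.678 24.214 21.181
    endloop
  endfacet
  facet normal 1.0000 0.0000 0.0000
    outer loop
      vertex 11.678 0.000 0.000
      vertex 11.678 24.214 21.181
      vertex 11.678 0.000 21.181
    endloop
  endfacet
endsolid part

The G0 Z moves step by Δz≈5.295 mm. Every layer's G1 loop is the same polygon, so the solid is a straight extrusion of it from z=0 to z≈21.2. Closing with flat bottom and top caps and triangulating gives 12 facets — a rectangular box, roughly 11.7 × 24.2 mm footprint and 21.2 mm tall.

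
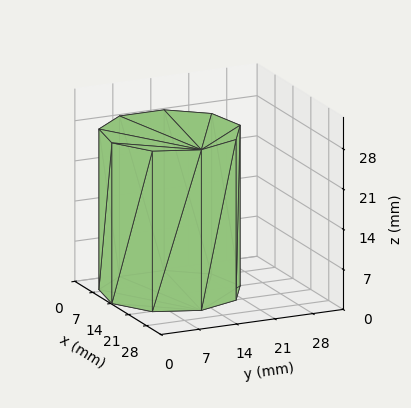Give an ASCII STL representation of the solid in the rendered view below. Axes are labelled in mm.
Reading the render: the shape is a regular 9-sided prism (a cylinder approximated with 9 flat sides), circumscribed radius ≈ 12 mm, height ≈ 28 mm (dimensions read to the nearest mm from the axis ticks). For the STL, each face is triangulated and given an outward normal.

solid part
  facet normal 0.0000 0.0000 -1.0000
    outer loop
      vertex 14.084 23.818 0.000
      vertex 21.193 19.713 0.000
      vertex 24.000 12.000 0.000
    endloop
  endfacet
  facet normal 0.0000 0.0000 -1.0000
    outer loop
      vertex 6.000 22.392 0.000
      vertex 14.084 23.818 0.000
      vertex 24.000 12.000 0.000
    endloop
  endfacet
  facet normal 0.0000 0.0000 -1.0000
    outer loop
      vertex 0.724 16.104 0.000
      vertex 6.000 22.392 0.000
      vertex 24.000 12.000 0.000
    endloop
  endfacet
  facet normal 0.0000 0.0000 -1.0000
    outer loop
      vertex 0.724 7.896 0.000
      vertex 0.724 16.104 0.000
      vertex 24.000 12.000 0.000
    endloop
  endfacet
  facet normal 0.0000 0.0000 -1.0000
    outer loop
      vertex 6.000 1.608 0.000
      vertex 0.724 7.896 0.000
      vertex 24.000 12.000 0.000
    endloop
  endfacet
  facet normal 0.0000 0.0000 -1.0000
    outer loop
      vertex 14.084 0.182 0.000
      vertex 6.000 1.608 0.000
      vertex 24.000 12.000 0.000
    endloop
  endfacet
  facet normal 0.0000 0.0000 -1.0000
    outer loop
      vertex 21.193 4.287 0.000
      vertex 14.084 0.182 0.000
      vertex 24.000 12.000 0.000
    endloop
  endfacet
  facet normal 0.0000 0.0000 1.0000
    outer loop
      vertex 24.000 12.000 28.000
      vertex 21.193 19.713 28.000
      vertex 14.084 23.818 28.000
    endloop
  endfacet
  facet normal 0.0000 0.0000 1.0000
    outer loop
      vertex 24.000 12.000 28.000
      vertex 14.084 23.818 28.000
      vertex 6.000 22.392 28.000
    endloop
  endfacet
  facet normal 0.0000 0.0000 1.0000
    outer loop
      vertex 24.000 12.000 28.000
      vertex 6.000 22.392 28.000
      vertex 0.724 16.104 28.000
    endloop
  endfacet
  facet normal 0.0000 0.0000 1.0000
    outer loop
      vertex 24.000 12.000 28.000
      vertex 0.724 16.104 28.000
      vertex 0.724 7.896 28.000
    endloop
  endfacet
  facet normal 0.0000 0.0000 1.0000
    outer loop
      vertex 24.000 12.000 28.000
      vertex 0.724 7.896 28.000
      vertex 6.000 1.608 28.000
    endloop
  endfacet
  facet normal 0.0000 0.0000 1.0000
    outer loop
      vertex 24.000 12.000 28.000
      vertex 6.000 1.608 28.000
      vertex 14.084 0.182 28.000
    endloop
  endfacet
  facet normal 0.0000 0.0000 1.0000
    outer loop
      vertex 24.000 12.000 28.000
      vertex 14.084 0.182 28.000
      vertex 21.193 4.287 28.000
    endloop
  endfacet
  facet normal 0.9397 0.3420 0.0000
    outer loop
      vertex 24.000 12.000 0.000
      vertex 21.193 19.713 0.000
      vertex 21.193 19.713 28.000
    endloop
  endfacet
  facet normal 0.9397 0.3420 0.0000
    outer loop
      vertex 24.000 12.000 0.000
      vertex 21.193 19.713 28.000
      vertex 24.000 12.000 28.000
    endloop
  endfacet
  facet normal 0.5001 0.8660 0.0000
    outer loop
      vertex 21.193 19.713 0.000
      vertex 14.084 23.818 0.000
      vertex 14.084 23.818 28.000
    endloop
  endfacet
  facet normal 0.5001 0.8660 0.0000
    outer loop
      vertex 21.193 19.713 0.000
      vertex 14.084 23.818 28.000
      vertex 21.193 19.713 28.000
    endloop
  endfacet
  facet normal -0.1737 0.9848 0.0000
    outer loop
      vertex 14.084 23.818 0.000
      vertex 6.000 22.392 0.000
      vertex 6.000 22.392 28.000
    endloop
  endfacet
  facet normal -0.1737 0.9848 0.0000
    outer loop
      vertex 14.084 23.818 0.000
      vertex 6.000 22.392 28.000
      vertex 14.084 23.818 28.000
    endloop
  endfacet
  facet normal -0.7661 0.6428 0.0000
    outer loop
      vertex 6.000 22.392 0.000
      vertex 0.724 16.104 0.000
      vertex 0.724 16.104 28.000
    endloop
  endfacet
  facet normal -0.7661 0.6428 0.0000
    outer loop
      vertex 6.000 22.392 0.000
      vertex 0.724 16.104 28.000
      vertex 6.000 22.392 28.000
    endloop
  endfacet
  facet normal -1.0000 0.0000 0.0000
    outer loop
      vertex 0.724 16.104 0.000
      vertex 0.724 7.896 0.000
      vertex 0.724 7.896 28.000
    endloop
  endfacet
  facet normal -1.0000 0.0000 0.0000
    outer loop
      vertex 0.724 16.104 0.000
      vertex 0.724 7.896 28.000
      vertex 0.724 16.104 28.000
    endloop
  endfacet
  facet normal -0.7661 -0.6428 0.0000
    outer loop
      vertex 0.724 7.896 0.000
      vertex 6.000 1.608 0.000
      vertex 6.000 1.608 28.000
    endloop
  endfacet
  facet normal -0.7661 -0.6428 0.0000
    outer loop
      vertex 0.724 7.896 0.000
      vertex 6.000 1.608 28.000
      vertex 0.724 7.896 28.000
    endloop
  endfacet
  facet normal -0.1737 -0.9848 0.0000
    outer loop
      vertex 6.000 1.608 0.000
      vertex 14.084 0.182 0.000
      vertex 14.084 0.182 28.000
    endloop
  endfacet
  facet normal -0.1737 -0.9848 0.0000
    outer loop
      vertex 6.000 1.608 0.000
      vertex 14.084 0.182 28.000
      vertex 6.000 1.608 28.000
    endloop
  endfacet
  facet normal 0.5001 -0.8660 0.0000
    outer loop
      vertex 14.084 0.182 0.000
      vertex 21.193 4.287 0.000
      vertex 21.193 4.287 28.000
    endloop
  endfacet
  facet normal 0.5001 -0.8660 0.0000
    outer loop
      vertex 14.084 0.182 0.000
      vertex 21.193 4.287 28.000
      vertex 14.084 0.182 28.000
    endloop
  endfacet
  facet normal 0.9397 -0.3420 0.0000
    outer loop
      vertex 21.193 4.287 0.000
      vertex 24.000 12.000 0.000
      vertex 24.000 12.000 28.000
    endloop
  endfacet
  facet normal 0.9397 -0.3420 0.0000
    outer loop
      vertex 21.193 4.287 0.000
      vertex 24.000 12.000 28.000
      vertex 21.193 4.287 28.000
    endloop
  endfacet
endsolid part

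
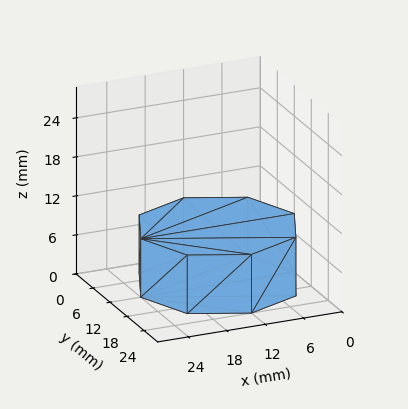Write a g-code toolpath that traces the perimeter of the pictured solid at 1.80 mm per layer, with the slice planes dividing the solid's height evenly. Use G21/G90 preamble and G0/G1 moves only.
Reading the render: the shape is a regular 8-sided prism (a cylinder approximated with 8 flat sides), circumscribed radius ≈ 12 mm, height ≈ 9 mm (dimensions read to the nearest mm from the axis ticks). For the g-code, the solid's height is divided into equal slices at the stated Δz and each level perimeter traced with G1 moves after a G0 lift.

; perimeter-only toolpath
G21 ; units = mm
G90 ; absolute positioning
G28 ; home
; layer 1
G0 Z1.80
G0 X24.00 Y12.00
G1 X20.49 Y20.49
G1 X12.00 Y24.00
G1 X3.51 Y20.49
G1 X0.00 Y12.00
G1 X3.51 Y3.51
G1 X12.00 Y0.00
G1 X20.49 Y3.51
G1 X24.00 Y12.00
; layer 2
G0 Z3.60
G0 X24.00 Y12.00
G1 X20.49 Y20.49
G1 X12.00 Y24.00
G1 X3.51 Y20.49
G1 X0.00 Y12.00
G1 X3.51 Y3.51
G1 X12.00 Y0.00
G1 X20.49 Y3.51
G1 X24.00 Y12.00
; layer 3
G0 Z5.40
G0 X24.00 Y12.00
G1 X20.49 Y20.49
G1 X12.00 Y24.00
G1 X3.51 Y20.49
G1 X0.00 Y12.00
G1 X3.51 Y3.51
G1 X12.00 Y0.00
G1 X20.49 Y3.51
G1 X24.00 Y12.00
; layer 4
G0 Z7.20
G0 X24.00 Y12.00
G1 X20.49 Y20.49
G1 X12.00 Y24.00
G1 X3.51 Y20.49
G1 X0.00 Y12.00
G1 X3.51 Y3.51
G1 X12.00 Y0.00
G1 X20.49 Y3.51
G1 X24.00 Y12.00
; layer 5
G0 Z9.00
G0 X24.00 Y12.00
G1 X20.49 Y20.49
G1 X12.00 Y24.00
G1 X3.51 Y20.49
G1 X0.00 Y12.00
G1 X3.51 Y3.51
G1 X12.00 Y0.00
G1 X20.49 Y3.51
G1 X24.00 Y12.00
M2 ; end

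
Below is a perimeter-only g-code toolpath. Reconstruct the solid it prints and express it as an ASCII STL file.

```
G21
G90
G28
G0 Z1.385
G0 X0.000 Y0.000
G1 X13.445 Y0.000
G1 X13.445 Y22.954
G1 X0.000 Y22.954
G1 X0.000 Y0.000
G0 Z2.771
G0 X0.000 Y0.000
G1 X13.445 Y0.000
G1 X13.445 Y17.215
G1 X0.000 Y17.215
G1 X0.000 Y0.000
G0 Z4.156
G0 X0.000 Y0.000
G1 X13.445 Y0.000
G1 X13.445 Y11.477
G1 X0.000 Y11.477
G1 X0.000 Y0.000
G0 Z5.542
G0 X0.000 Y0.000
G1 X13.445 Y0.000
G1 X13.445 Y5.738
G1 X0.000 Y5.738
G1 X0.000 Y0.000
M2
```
solid part
  facet normal 0.0000 0.0000 -1.0000
    outer loop
      vertex 13.445 28.692 0.000
      vertex 13.445 0.000 0.000
      vertex 0.000 0.000 0.000
    endloop
  endfacet
  facet normal 0.0000 0.0000 -1.0000
    outer loop
      vertex 0.000 28.692 0.000
      vertex 13.445 28.692 0.000
      vertex 0.000 0.000 0.000
    endloop
  endfacet
  facet normal 0.0000 -1.0000 0.0000
    outer loop
      vertex 0.000 0.000 0.000
      vertex 13.445 0.000 0.000
      vertex 13.445 0.000 6.927
    endloop
  endfacet
  facet normal 0.0000 -1.0000 0.0000
    outer loop
      vertex 0.000 0.000 0.000
      vertex 13.445 0.000 6.927
      vertex 0.000 0.000 6.927
    endloop
  endfacet
  facet normal 0.0000 0.2347 0.9721
    outer loop
      vertex 0.000 0.000 6.927
      vertex 13.445 0.000 6.927
      vertex 13.445 28.692 0.000
    endloop
  endfacet
  facet normal 0.0000 0.2347 0.9721
    outer loop
      vertex 0.000 0.000 6.927
      vertex 13.445 28.692 0.000
      vertex 0.000 28.692 0.000
    endloop
  endfacet
  facet normal -1.0000 0.0000 0.0000
    outer loop
      vertex 0.000 0.000 6.927
      vertex 0.000 28.692 0.000
      vertex 0.000 0.000 0.000
    endloop
  endfacet
  facet normal 1.0000 0.0000 0.0000
    outer loop
      vertex 13.445 0.000 0.000
      vertex 13.445 28.692 0.000
      vertex 13.445 0.000 6.927
    endloop
  endfacet
endsolid part

The G0 Z moves step by Δz≈1.385 mm. The G1 loops shrink linearly with z, so the solid tapers from its base footprint up to z≈6.93. Closing with a flat bottom cap and the tapered top and triangulating gives 8 facets — a wedge (ramp): 13.4 × 28.7 mm base, rising to 6.93 mm along the y=0 edge and sloping linearly to z=0 at y=28.7.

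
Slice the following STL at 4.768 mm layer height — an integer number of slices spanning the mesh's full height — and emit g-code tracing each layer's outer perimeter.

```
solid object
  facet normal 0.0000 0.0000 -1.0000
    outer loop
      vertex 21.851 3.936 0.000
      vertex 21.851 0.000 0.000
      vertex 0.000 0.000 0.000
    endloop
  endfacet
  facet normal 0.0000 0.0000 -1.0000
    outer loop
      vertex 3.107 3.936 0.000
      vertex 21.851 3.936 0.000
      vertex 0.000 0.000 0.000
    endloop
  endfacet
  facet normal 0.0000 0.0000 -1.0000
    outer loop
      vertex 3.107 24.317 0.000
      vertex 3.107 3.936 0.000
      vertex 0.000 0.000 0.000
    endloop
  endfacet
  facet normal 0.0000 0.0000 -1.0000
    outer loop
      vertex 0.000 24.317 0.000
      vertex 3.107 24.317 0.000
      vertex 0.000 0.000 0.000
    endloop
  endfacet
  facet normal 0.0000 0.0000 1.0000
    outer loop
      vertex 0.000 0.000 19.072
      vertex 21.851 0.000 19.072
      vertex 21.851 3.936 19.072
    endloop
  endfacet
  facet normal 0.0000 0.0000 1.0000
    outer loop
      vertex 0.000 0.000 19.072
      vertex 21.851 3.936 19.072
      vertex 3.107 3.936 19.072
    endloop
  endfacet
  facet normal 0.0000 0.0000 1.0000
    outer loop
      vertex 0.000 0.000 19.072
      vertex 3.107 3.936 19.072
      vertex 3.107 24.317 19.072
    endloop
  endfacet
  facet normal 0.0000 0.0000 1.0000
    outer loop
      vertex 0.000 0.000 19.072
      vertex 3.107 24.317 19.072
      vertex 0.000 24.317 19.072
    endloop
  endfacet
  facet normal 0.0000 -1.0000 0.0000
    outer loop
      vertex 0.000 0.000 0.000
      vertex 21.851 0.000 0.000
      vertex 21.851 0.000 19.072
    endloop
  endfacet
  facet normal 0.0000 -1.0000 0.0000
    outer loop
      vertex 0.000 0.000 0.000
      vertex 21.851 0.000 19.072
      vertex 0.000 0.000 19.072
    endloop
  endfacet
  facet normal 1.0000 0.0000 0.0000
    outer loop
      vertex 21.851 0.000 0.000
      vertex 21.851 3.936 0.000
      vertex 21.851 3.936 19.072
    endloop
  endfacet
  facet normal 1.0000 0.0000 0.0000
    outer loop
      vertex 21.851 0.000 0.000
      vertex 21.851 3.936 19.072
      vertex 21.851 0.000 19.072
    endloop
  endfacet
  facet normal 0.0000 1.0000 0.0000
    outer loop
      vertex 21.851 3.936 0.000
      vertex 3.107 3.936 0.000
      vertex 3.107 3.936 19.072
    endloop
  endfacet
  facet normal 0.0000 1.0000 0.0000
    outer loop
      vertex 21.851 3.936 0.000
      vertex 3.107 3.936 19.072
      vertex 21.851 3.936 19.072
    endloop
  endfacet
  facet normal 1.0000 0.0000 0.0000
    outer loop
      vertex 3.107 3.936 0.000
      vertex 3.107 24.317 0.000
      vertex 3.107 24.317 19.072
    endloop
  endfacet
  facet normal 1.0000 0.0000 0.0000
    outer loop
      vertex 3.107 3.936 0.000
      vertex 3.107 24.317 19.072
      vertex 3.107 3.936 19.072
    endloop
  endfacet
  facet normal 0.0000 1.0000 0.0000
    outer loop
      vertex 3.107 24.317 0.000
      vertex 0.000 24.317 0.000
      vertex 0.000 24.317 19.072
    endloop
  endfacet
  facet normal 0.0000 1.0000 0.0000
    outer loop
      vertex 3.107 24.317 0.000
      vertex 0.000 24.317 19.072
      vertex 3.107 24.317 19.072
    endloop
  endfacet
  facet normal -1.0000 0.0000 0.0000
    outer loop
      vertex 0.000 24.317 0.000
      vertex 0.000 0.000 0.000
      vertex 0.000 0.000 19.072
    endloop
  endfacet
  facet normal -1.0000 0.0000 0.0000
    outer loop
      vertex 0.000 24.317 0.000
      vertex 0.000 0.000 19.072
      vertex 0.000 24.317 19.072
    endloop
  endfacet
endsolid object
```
; perimeter-only toolpath
G21 ; units = mm
G90 ; absolute positioning
G28 ; home
; layer 1
G0 Z4.768
G0 X0.000 Y0.000
G1 X21.851 Y0.000
G1 X21.851 Y3.936
G1 X3.107 Y3.936
G1 X3.107 Y24.317
G1 X0.000 Y24.317
G1 X0.000 Y0.000
; layer 2
G0 Z9.536
G0 X0.000 Y0.000
G1 X21.851 Y0.000
G1 X21.851 Y3.936
G1 X3.107 Y3.936
G1 X3.107 Y24.317
G1 X0.000 Y24.317
G1 X0.000 Y0.000
; layer 3
G0 Z14.304
G0 X0.000 Y0.000
G1 X21.851 Y0.000
G1 X21.851 Y3.936
G1 X3.107 Y3.936
G1 X3.107 Y24.317
G1 X0.000 Y24.317
G1 X0.000 Y0.000
; layer 4
G0 Z19.072
G0 X0.000 Y0.000
G1 X21.851 Y0.000
G1 X21.851 Y3.936
G1 X3.107 Y3.936
G1 X3.107 Y24.317
G1 X0.000 Y24.317
G1 X0.000 Y0.000
M2 ; end

The solid is an L-shaped prism: outer 21.9 × 24.3 mm, arm thicknesses ≈ 3.94 mm (horizontal) and 3.11 mm (vertical), extruded 19.1 mm in z. Slicing at Δz = 4.768 mm — 4 equal slices spanning the solid's height, so layer i sits at z = i·h/4 — gives 4 non-empty perimeters. Each is a 6-segment closed polygon; G0 lifts to the layer z and rapids to the start vertex, then G1 traces the edges.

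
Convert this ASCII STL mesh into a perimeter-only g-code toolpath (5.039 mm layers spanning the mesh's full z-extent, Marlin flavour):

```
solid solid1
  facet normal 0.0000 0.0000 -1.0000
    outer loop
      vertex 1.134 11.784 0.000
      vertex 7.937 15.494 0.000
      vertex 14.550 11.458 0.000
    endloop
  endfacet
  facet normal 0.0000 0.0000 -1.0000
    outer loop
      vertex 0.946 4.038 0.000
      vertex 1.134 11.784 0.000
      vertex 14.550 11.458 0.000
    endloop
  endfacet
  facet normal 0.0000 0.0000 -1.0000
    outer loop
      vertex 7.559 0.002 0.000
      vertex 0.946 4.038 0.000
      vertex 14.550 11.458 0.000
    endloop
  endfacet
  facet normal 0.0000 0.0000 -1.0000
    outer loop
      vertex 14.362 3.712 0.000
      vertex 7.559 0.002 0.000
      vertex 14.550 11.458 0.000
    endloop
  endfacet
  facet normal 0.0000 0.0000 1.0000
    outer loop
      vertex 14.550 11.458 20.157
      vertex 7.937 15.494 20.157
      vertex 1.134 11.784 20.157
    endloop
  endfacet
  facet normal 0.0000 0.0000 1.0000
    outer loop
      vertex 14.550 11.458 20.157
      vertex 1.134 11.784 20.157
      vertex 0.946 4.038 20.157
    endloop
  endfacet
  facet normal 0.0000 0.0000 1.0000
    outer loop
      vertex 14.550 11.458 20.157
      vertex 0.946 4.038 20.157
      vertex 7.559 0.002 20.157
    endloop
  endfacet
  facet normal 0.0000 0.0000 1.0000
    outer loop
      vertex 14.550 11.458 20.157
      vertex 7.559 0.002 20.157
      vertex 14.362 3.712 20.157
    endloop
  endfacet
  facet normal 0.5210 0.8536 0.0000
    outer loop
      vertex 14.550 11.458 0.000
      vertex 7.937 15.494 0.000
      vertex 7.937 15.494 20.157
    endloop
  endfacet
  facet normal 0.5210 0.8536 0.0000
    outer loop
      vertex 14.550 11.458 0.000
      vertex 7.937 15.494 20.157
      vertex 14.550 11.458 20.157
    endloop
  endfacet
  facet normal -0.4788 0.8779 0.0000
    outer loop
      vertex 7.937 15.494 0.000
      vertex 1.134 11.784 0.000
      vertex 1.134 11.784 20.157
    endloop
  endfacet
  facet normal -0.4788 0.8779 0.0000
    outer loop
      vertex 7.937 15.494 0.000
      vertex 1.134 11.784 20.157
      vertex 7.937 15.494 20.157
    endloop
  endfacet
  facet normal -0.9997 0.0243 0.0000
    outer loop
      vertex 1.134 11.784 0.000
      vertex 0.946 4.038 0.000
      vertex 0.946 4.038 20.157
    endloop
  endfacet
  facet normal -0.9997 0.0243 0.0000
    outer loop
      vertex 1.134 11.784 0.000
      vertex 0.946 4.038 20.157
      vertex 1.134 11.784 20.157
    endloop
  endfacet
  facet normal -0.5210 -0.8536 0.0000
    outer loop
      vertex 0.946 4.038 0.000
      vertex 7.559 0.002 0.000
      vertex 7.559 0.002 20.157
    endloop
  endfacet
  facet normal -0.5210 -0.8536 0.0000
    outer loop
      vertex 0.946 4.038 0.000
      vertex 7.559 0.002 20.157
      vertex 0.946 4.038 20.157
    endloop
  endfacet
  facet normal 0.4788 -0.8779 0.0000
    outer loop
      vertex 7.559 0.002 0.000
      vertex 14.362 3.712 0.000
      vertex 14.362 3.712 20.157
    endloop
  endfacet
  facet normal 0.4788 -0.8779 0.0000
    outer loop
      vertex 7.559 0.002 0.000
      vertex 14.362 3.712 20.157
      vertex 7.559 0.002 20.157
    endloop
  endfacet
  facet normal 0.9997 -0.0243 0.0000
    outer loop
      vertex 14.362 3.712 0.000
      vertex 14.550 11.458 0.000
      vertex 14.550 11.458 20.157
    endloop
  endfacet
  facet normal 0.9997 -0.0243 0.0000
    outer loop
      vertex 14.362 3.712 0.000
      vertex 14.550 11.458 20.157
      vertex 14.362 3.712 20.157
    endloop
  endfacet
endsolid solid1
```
; perimeter-only toolpath
G21 ; units = mm
G90 ; absolute positioning
G28 ; home
; layer 1
G0 Z5.039
G0 X14.550 Y11.458
G1 X7.937 Y15.494
G1 X1.134 Y11.784
G1 X0.946 Y4.038
G1 X7.559 Y0.002
G1 X14.362 Y3.712
G1 X14.550 Y11.458
; layer 2
G0 Z10.079
G0 X14.550 Y11.458
G1 X7.937 Y15.494
G1 X1.134 Y11.784
G1 X0.946 Y4.038
G1 X7.559 Y0.002
G1 X14.362 Y3.712
G1 X14.550 Y11.458
; layer 3
G0 Z15.118
G0 X14.550 Y11.458
G1 X7.937 Y15.494
G1 X1.134 Y11.784
G1 X0.946 Y4.038
G1 X7.559 Y0.002
G1 X14.362 Y3.712
G1 X14.550 Y11.458
; layer 4
G0 Z20.157
G0 X14.550 Y11.458
G1 X7.937 Y15.494
G1 X1.134 Y11.784
G1 X0.946 Y4.038
G1 X7.559 Y0.002
G1 X14.362 Y3.712
G1 X14.550 Y11.458
M2 ; end

The solid is a regular 6-sided prism (a cylinder approximated with 6 flat sides), circumscribed radius ≈ 7.75 mm, height ≈ 20.2 mm. Slicing at Δz = 5.039 mm — 4 equal slices spanning the solid's height, so layer i sits at z = i·h/4 — gives 4 non-empty perimeters. Each is a 6-segment closed polygon; G0 lifts to the layer z and rapids to the start vertex, then G1 traces the edges.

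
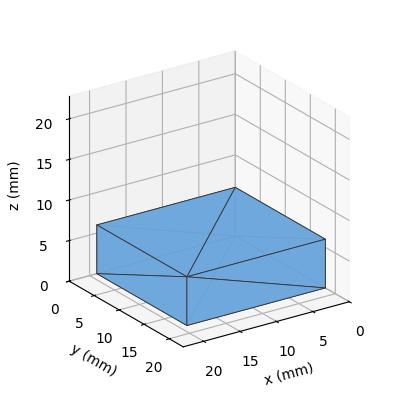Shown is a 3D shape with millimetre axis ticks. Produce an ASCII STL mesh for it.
Reading the render: the shape is a rectangular box, roughly 19 × 18 mm footprint and 6 mm tall (dimensions read to the nearest mm from the axis ticks). For the STL, each face is triangulated and given an outward normal.

solid part
  facet normal 0.0000 0.0000 -1.0000
    outer loop
      vertex 19.000 18.000 0.000
      vertex 19.000 0.000 0.000
      vertex 0.000 0.000 0.000
    endloop
  endfacet
  facet normal 0.0000 0.0000 -1.0000
    outer loop
      vertex 0.000 18.000 0.000
      vertex 19.000 18.000 0.000
      vertex 0.000 0.000 0.000
    endloop
  endfacet
  facet normal 0.0000 0.0000 1.0000
    outer loop
      vertex 0.000 0.000 6.000
      vertex 19.000 0.000 6.000
      vertex 19.000 18.000 6.000
    endloop
  endfacet
  facet normal 0.0000 0.0000 1.0000
    outer loop
      vertex 0.000 0.000 6.000
      vertex 19.000 18.000 6.000
      vertex 0.000 18.000 6.000
    endloop
  endfacet
  facet normal 0.0000 -1.0000 0.0000
    outer loop
      vertex 0.000 0.000 0.000
      vertex 19.000 0.000 0.000
      vertex 19.000 0.000 6.000
    endloop
  endfacet
  facet normal 0.0000 -1.0000 0.0000
    outer loop
      vertex 0.000 0.000 0.000
      vertex 19.000 0.000 6.000
      vertex 0.000 0.000 6.000
    endloop
  endfacet
  facet normal 0.0000 1.0000 0.0000
    outer loop
      vertex 19.000 18.000 6.000
      vertex 19.000 18.000 0.000
      vertex 0.000 18.000 0.000
    endloop
  endfacet
  facet normal 0.0000 1.0000 0.0000
    outer loop
      vertex 0.000 18.000 6.000
      vertex 19.000 18.000 6.000
      vertex 0.000 18.000 0.000
    endloop
  endfacet
  facet normal -1.0000 0.0000 0.0000
    outer loop
      vertex 0.000 18.000 6.000
      vertex 0.000 18.000 0.000
      vertex 0.000 0.000 0.000
    endloop
  endfacet
  facet normal -1.0000 0.0000 0.0000
    outer loop
      vertex 0.000 0.000 6.000
      vertex 0.000 18.000 6.000
      vertex 0.000 0.000 0.000
    endloop
  endfacet
  facet normal 1.0000 0.0000 0.0000
    outer loop
      vertex 19.000 0.000 0.000
      vertex 19.000 18.000 0.000
      vertex 19.000 18.000 6.000
    endloop
  endfacet
  facet normal 1.0000 0.0000 0.0000
    outer loop
      vertex 19.000 0.000 0.000
      vertex 19.000 18.000 6.000
      vertex 19.000 0.000 6.000
    endloop
  endfacet
endsolid part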